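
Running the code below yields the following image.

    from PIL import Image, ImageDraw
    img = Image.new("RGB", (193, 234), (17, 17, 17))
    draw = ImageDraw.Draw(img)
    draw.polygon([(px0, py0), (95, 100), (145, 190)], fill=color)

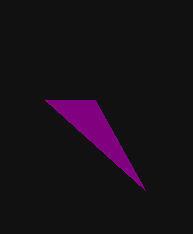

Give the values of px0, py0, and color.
px0 = 45
py0 = 100
color = 'purple'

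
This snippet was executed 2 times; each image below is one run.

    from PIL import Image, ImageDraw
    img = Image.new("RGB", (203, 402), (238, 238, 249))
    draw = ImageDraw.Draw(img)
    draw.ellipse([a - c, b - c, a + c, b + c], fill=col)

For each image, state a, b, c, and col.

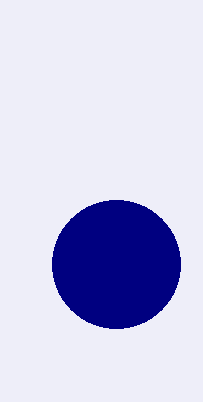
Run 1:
a = 116; b = 264; c = 64; col = 'navy'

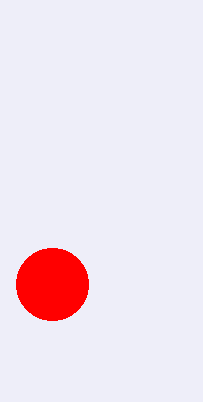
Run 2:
a = 52, b = 284, c = 36, col = 'red'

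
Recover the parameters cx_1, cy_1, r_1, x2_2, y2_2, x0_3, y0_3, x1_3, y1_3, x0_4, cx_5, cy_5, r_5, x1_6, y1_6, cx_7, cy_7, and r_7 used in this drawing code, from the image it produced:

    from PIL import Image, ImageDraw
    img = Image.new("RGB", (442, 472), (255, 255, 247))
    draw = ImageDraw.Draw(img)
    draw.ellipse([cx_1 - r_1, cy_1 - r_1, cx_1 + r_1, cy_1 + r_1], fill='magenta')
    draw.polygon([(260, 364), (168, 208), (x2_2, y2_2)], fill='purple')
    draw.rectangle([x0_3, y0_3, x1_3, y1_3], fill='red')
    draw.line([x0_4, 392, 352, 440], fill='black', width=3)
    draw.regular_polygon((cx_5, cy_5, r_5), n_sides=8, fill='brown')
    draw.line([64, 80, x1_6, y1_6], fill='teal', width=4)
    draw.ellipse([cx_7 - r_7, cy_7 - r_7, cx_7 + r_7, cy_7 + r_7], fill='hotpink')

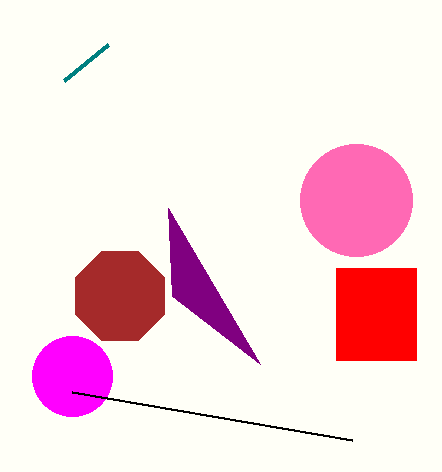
cx_1 = 72; cy_1 = 376; r_1 = 40; x2_2 = 172; y2_2 = 296; x0_3 = 336; y0_3 = 268; x1_3 = 416; y1_3 = 360; x0_4 = 72; cx_5 = 120; cy_5 = 296; r_5 = 48; x1_6 = 108; y1_6 = 44; cx_7 = 356; cy_7 = 200; r_7 = 56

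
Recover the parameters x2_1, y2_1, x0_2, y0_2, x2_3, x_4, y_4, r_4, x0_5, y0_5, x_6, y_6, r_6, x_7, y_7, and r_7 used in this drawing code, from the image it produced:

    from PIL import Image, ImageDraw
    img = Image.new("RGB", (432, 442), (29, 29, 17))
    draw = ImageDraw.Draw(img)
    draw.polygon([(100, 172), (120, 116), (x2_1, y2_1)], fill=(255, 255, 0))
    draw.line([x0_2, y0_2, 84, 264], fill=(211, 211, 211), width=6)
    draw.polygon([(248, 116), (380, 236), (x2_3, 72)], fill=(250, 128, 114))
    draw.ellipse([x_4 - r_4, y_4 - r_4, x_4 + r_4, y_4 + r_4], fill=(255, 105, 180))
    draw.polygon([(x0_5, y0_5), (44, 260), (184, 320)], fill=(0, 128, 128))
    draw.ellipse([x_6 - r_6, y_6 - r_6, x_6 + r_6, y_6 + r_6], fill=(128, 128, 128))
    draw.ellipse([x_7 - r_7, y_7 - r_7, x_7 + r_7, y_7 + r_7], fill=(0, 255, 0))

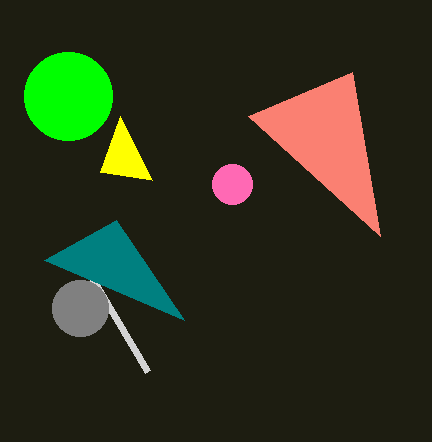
x2_1 = 152
y2_1 = 180
x0_2 = 148
y0_2 = 372
x2_3 = 352
x_4 = 232
y_4 = 184
r_4 = 20
x0_5 = 116
y0_5 = 220
x_6 = 80
y_6 = 308
r_6 = 28
x_7 = 68
y_7 = 96
r_7 = 44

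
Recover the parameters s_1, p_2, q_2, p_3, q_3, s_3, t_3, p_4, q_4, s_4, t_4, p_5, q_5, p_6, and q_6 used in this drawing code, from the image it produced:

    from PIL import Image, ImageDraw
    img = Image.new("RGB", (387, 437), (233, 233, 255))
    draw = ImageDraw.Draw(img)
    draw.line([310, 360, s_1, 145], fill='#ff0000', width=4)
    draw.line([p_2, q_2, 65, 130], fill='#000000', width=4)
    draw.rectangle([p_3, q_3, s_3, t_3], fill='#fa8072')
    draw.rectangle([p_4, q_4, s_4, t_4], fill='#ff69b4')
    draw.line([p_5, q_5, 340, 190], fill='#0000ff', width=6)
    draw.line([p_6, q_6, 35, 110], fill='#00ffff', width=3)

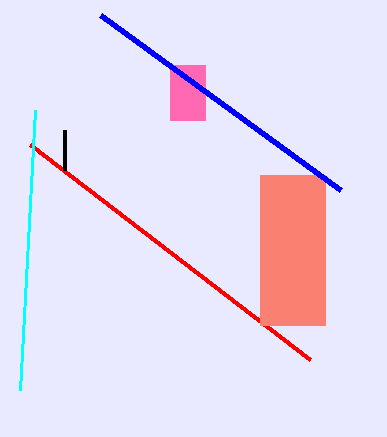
s_1 = 30, p_2 = 65, q_2 = 170, p_3 = 260, q_3 = 175, s_3 = 325, t_3 = 325, p_4 = 170, q_4 = 65, s_4 = 205, t_4 = 120, p_5 = 100, q_5 = 15, p_6 = 20, q_6 = 390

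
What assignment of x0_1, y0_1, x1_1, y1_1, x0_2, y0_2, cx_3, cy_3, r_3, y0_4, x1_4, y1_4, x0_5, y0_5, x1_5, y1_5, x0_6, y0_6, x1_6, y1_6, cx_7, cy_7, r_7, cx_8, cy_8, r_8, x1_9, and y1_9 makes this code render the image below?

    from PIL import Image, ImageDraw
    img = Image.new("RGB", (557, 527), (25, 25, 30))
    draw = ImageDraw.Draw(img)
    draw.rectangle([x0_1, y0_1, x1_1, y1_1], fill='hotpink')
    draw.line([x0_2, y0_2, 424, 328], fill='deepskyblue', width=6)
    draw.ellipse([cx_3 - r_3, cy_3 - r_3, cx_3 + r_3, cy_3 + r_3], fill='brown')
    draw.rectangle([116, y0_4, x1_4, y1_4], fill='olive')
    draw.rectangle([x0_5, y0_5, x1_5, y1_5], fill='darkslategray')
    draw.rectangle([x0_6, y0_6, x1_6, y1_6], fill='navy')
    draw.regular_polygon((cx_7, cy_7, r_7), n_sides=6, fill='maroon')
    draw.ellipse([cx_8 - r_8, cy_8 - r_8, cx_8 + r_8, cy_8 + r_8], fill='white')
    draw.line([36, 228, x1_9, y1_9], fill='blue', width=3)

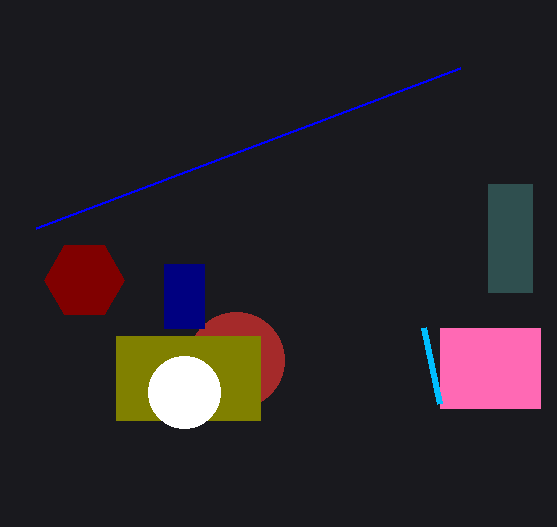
x0_1 = 440
y0_1 = 328
x1_1 = 540
y1_1 = 408
x0_2 = 440
y0_2 = 404
cx_3 = 236
cy_3 = 360
r_3 = 48
y0_4 = 336
x1_4 = 260
y1_4 = 420
x0_5 = 488
y0_5 = 184
x1_5 = 532
y1_5 = 292
x0_6 = 164
y0_6 = 264
x1_6 = 204
y1_6 = 328
cx_7 = 84
cy_7 = 280
r_7 = 40
cx_8 = 184
cy_8 = 392
r_8 = 36
x1_9 = 460
y1_9 = 68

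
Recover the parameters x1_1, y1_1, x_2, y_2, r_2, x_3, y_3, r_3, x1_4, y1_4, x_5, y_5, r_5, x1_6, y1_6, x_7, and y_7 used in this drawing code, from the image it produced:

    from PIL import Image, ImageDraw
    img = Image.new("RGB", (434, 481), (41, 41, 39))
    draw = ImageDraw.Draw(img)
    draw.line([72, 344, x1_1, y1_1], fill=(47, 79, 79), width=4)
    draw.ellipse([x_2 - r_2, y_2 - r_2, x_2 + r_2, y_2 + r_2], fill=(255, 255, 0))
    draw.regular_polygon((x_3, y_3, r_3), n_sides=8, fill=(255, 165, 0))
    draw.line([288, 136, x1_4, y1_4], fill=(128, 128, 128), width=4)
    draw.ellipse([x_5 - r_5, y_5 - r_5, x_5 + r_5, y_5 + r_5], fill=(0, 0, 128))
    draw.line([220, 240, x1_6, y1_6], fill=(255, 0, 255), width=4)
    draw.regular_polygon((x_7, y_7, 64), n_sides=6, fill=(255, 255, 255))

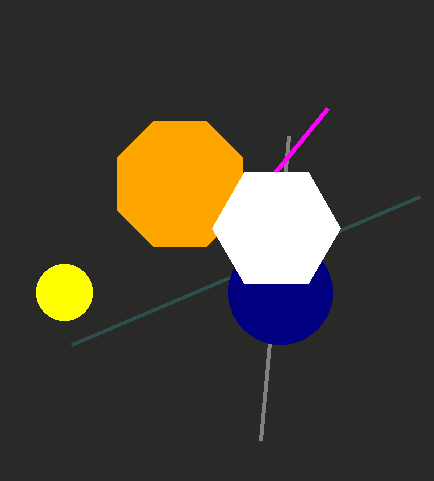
x1_1 = 420; y1_1 = 196; x_2 = 64; y_2 = 292; r_2 = 28; x_3 = 180; y_3 = 184; r_3 = 68; x1_4 = 260; y1_4 = 440; x_5 = 280; y_5 = 292; r_5 = 52; x1_6 = 328; y1_6 = 108; x_7 = 276; y_7 = 228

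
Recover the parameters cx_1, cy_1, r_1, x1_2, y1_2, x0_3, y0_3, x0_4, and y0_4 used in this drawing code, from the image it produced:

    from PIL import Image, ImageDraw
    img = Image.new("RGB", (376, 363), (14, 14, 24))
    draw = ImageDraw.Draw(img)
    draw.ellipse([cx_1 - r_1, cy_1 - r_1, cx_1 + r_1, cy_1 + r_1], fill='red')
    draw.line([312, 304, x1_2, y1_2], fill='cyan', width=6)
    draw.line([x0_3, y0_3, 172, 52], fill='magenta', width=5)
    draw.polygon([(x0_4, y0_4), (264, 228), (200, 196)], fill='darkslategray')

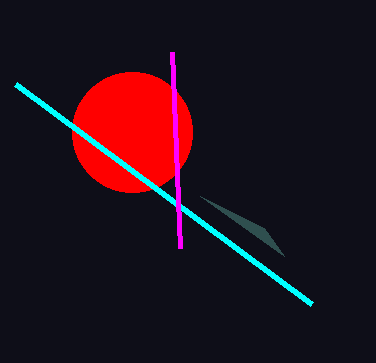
cx_1 = 132, cy_1 = 132, r_1 = 60, x1_2 = 16, y1_2 = 84, x0_3 = 180, y0_3 = 248, x0_4 = 284, y0_4 = 256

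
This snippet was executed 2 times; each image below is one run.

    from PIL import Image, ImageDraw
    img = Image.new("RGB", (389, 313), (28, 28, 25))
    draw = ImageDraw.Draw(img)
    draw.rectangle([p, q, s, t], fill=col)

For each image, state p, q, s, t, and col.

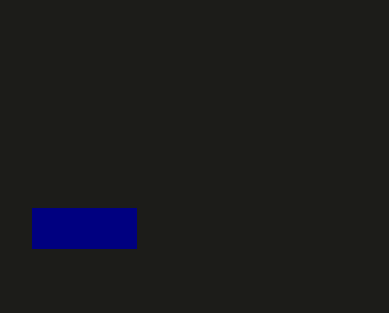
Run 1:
p = 32, q = 208, s = 136, t = 248, col = 'navy'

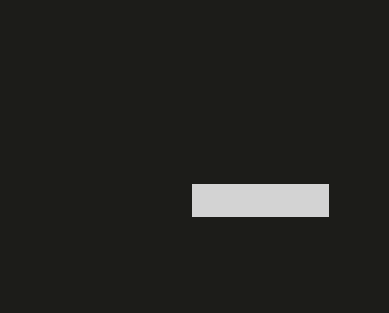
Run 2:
p = 192
q = 184
s = 328
t = 216
col = 'lightgray'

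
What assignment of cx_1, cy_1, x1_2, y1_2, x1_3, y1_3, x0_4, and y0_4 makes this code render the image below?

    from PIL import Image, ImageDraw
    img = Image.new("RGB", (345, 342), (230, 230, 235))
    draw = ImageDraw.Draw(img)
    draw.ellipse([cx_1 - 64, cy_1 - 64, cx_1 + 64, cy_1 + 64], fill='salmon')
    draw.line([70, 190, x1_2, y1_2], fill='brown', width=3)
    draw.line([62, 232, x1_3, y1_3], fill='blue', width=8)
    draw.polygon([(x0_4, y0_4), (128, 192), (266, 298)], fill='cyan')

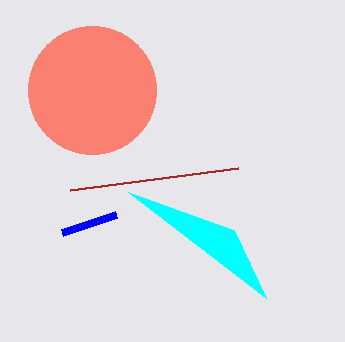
cx_1 = 92, cy_1 = 90, x1_2 = 238, y1_2 = 168, x1_3 = 116, y1_3 = 214, x0_4 = 234, y0_4 = 230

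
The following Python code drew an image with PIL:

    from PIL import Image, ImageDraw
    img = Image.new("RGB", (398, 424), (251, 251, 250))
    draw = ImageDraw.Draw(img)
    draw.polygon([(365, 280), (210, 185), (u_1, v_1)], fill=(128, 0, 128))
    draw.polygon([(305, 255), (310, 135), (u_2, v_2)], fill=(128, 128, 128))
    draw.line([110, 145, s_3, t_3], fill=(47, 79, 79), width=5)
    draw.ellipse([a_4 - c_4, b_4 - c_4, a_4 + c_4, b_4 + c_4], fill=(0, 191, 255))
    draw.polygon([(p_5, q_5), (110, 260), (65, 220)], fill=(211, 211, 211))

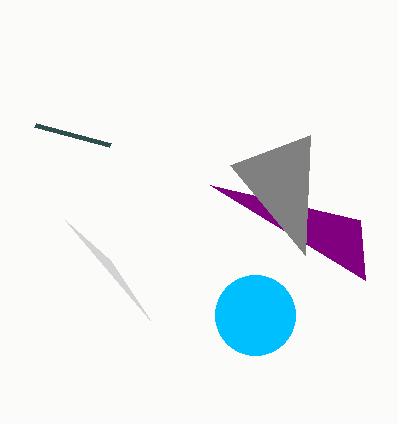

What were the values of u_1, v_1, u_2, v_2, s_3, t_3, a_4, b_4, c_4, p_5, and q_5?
u_1 = 360; v_1 = 220; u_2 = 230; v_2 = 165; s_3 = 35; t_3 = 125; a_4 = 255; b_4 = 315; c_4 = 40; p_5 = 150; q_5 = 320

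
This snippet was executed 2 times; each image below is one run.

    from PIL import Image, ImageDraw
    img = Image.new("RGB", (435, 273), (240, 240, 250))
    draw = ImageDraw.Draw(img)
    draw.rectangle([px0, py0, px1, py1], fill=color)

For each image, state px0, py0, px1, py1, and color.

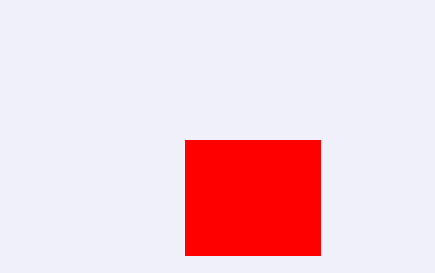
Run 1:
px0 = 185
py0 = 140
px1 = 320
py1 = 255
color = 'red'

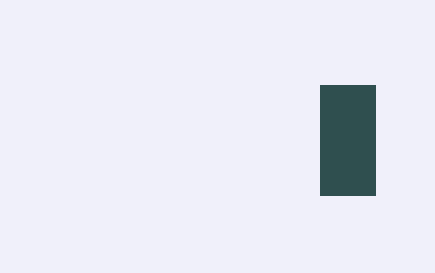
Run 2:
px0 = 320, py0 = 85, px1 = 375, py1 = 195, color = 'darkslategray'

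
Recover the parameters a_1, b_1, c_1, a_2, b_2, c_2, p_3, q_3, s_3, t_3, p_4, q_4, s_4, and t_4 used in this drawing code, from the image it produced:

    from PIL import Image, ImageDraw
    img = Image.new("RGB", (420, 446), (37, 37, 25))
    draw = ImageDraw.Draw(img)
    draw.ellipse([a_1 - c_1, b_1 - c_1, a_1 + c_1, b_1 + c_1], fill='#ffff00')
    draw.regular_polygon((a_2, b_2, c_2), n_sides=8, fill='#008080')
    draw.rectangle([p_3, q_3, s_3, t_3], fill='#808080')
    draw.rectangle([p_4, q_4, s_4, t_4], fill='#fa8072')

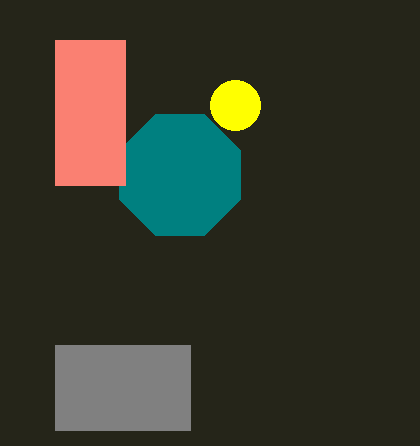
a_1 = 235, b_1 = 105, c_1 = 25, a_2 = 180, b_2 = 175, c_2 = 65, p_3 = 55, q_3 = 345, s_3 = 190, t_3 = 430, p_4 = 55, q_4 = 40, s_4 = 125, t_4 = 185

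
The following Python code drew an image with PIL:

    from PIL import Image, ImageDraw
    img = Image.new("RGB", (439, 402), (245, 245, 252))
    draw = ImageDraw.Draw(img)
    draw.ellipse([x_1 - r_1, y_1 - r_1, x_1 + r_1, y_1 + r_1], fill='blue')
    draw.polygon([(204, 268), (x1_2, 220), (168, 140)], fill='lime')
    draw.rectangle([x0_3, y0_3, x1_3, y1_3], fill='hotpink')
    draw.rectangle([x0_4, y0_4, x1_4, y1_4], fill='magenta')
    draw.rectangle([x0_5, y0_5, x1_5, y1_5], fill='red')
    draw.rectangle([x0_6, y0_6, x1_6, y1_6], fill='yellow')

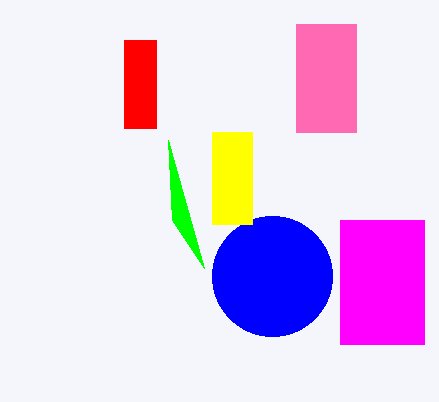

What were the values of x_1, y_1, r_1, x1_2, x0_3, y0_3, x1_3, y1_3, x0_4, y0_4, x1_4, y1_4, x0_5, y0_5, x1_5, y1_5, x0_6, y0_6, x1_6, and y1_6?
x_1 = 272
y_1 = 276
r_1 = 60
x1_2 = 172
x0_3 = 296
y0_3 = 24
x1_3 = 356
y1_3 = 132
x0_4 = 340
y0_4 = 220
x1_4 = 424
y1_4 = 344
x0_5 = 124
y0_5 = 40
x1_5 = 156
y1_5 = 128
x0_6 = 212
y0_6 = 132
x1_6 = 252
y1_6 = 224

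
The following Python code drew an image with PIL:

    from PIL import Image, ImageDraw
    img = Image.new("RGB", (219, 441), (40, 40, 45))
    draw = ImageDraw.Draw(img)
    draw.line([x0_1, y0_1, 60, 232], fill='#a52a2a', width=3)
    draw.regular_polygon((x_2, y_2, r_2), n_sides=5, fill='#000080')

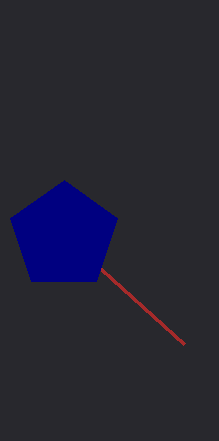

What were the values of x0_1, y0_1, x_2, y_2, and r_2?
x0_1 = 184
y0_1 = 344
x_2 = 64
y_2 = 236
r_2 = 56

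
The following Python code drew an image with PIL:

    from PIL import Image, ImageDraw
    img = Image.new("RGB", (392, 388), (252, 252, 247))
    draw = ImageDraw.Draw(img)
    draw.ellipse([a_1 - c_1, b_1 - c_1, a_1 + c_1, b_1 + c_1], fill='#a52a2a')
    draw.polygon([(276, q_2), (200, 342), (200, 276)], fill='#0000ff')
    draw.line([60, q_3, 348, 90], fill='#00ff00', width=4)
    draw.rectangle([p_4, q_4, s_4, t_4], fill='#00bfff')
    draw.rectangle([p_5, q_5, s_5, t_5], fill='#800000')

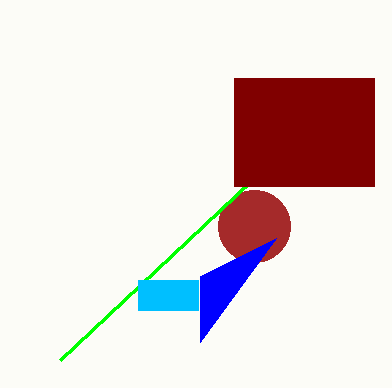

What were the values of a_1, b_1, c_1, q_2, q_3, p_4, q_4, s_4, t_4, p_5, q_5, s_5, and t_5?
a_1 = 254; b_1 = 226; c_1 = 36; q_2 = 238; q_3 = 360; p_4 = 138; q_4 = 280; s_4 = 198; t_4 = 310; p_5 = 234; q_5 = 78; s_5 = 374; t_5 = 186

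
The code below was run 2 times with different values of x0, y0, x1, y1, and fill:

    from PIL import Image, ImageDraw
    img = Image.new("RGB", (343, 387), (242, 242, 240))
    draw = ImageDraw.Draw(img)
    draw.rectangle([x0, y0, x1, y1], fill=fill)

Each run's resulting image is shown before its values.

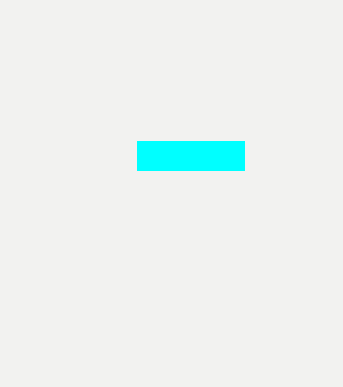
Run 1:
x0 = 137, y0 = 141, x1 = 244, y1 = 170, fill = 'cyan'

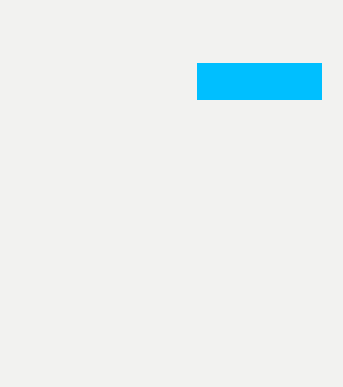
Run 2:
x0 = 197; y0 = 63; x1 = 321; y1 = 99; fill = 'deepskyblue'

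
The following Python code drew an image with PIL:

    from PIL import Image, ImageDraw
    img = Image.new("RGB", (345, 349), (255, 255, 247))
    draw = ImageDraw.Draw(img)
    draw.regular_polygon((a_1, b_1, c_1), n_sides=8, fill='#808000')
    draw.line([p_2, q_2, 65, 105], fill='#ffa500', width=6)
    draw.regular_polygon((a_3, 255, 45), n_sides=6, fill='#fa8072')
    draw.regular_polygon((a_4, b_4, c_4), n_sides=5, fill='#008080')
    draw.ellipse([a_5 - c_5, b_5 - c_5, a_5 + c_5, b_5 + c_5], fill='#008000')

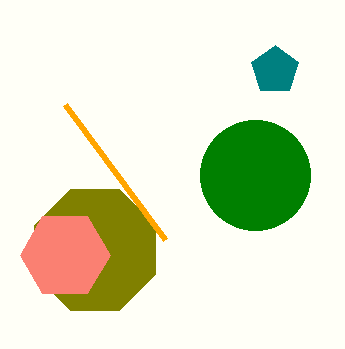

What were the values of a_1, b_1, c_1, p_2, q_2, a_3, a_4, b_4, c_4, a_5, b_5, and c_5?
a_1 = 95; b_1 = 250; c_1 = 65; p_2 = 165; q_2 = 240; a_3 = 65; a_4 = 275; b_4 = 70; c_4 = 25; a_5 = 255; b_5 = 175; c_5 = 55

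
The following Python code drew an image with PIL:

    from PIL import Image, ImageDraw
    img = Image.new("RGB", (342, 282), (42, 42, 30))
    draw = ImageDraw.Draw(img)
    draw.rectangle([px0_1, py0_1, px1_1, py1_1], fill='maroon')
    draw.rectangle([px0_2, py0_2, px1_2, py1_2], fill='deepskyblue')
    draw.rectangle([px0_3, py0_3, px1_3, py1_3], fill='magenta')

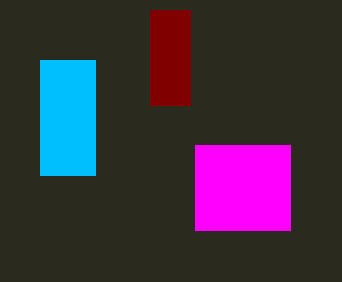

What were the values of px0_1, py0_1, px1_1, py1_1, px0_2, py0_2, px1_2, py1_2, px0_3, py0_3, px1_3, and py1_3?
px0_1 = 150, py0_1 = 10, px1_1 = 190, py1_1 = 105, px0_2 = 40, py0_2 = 60, px1_2 = 95, py1_2 = 175, px0_3 = 195, py0_3 = 145, px1_3 = 290, py1_3 = 230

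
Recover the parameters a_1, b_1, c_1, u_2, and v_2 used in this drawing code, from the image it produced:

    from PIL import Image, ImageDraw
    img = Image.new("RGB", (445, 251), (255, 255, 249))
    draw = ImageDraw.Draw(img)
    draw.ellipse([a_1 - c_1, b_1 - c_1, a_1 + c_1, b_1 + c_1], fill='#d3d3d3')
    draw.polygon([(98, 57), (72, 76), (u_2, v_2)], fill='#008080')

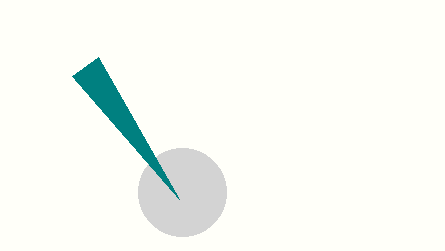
a_1 = 182
b_1 = 192
c_1 = 44
u_2 = 179
v_2 = 199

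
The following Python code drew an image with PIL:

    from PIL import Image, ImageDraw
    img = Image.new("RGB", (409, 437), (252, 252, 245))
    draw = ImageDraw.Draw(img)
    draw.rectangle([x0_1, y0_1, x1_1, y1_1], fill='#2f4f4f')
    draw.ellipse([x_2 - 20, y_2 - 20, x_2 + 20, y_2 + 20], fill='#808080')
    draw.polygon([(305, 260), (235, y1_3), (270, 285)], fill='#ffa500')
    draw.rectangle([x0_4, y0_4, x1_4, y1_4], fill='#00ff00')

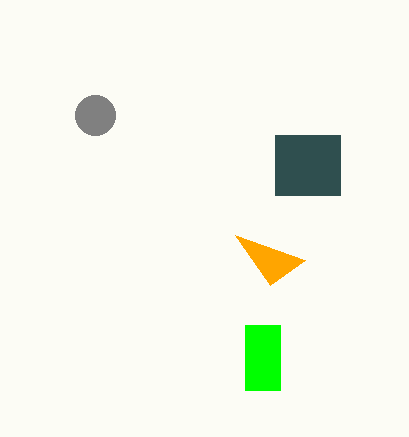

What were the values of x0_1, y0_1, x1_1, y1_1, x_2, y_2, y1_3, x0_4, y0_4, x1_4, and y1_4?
x0_1 = 275, y0_1 = 135, x1_1 = 340, y1_1 = 195, x_2 = 95, y_2 = 115, y1_3 = 235, x0_4 = 245, y0_4 = 325, x1_4 = 280, y1_4 = 390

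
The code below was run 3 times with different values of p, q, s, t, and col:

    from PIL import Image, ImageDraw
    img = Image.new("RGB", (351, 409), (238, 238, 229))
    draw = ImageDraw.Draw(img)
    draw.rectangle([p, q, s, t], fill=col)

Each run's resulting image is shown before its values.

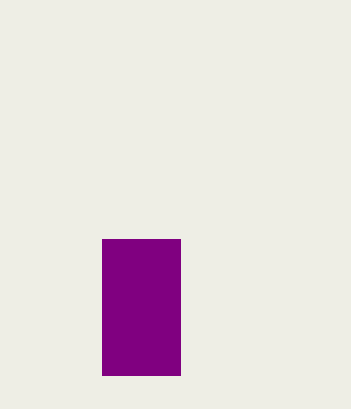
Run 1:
p = 102, q = 239, s = 180, t = 375, col = 'purple'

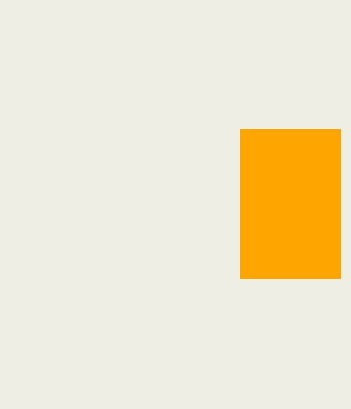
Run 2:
p = 240; q = 129; s = 340; t = 278; col = 'orange'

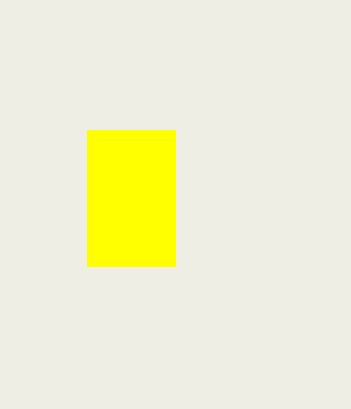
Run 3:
p = 87, q = 130, s = 175, t = 266, col = 'yellow'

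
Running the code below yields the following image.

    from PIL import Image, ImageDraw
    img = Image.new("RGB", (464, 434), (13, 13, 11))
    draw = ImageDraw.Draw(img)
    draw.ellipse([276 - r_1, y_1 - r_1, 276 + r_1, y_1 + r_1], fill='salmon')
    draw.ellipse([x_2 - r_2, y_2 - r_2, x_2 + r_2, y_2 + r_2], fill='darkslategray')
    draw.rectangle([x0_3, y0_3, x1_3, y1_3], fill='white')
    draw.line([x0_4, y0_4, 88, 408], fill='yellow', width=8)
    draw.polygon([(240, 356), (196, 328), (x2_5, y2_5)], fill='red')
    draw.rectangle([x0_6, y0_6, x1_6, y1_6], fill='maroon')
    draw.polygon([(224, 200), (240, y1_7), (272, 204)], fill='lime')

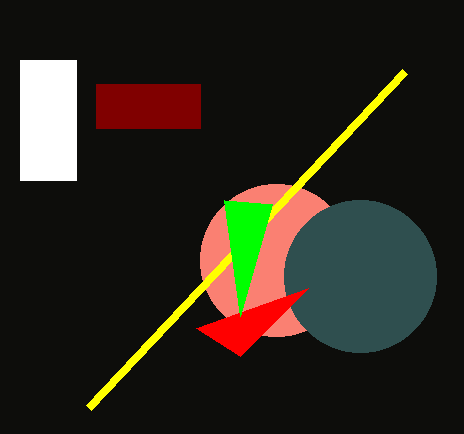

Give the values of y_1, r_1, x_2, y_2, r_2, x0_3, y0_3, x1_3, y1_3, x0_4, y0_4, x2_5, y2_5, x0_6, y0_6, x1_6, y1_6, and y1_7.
y_1 = 260; r_1 = 76; x_2 = 360; y_2 = 276; r_2 = 76; x0_3 = 20; y0_3 = 60; x1_3 = 76; y1_3 = 180; x0_4 = 404; y0_4 = 72; x2_5 = 308; y2_5 = 288; x0_6 = 96; y0_6 = 84; x1_6 = 200; y1_6 = 128; y1_7 = 316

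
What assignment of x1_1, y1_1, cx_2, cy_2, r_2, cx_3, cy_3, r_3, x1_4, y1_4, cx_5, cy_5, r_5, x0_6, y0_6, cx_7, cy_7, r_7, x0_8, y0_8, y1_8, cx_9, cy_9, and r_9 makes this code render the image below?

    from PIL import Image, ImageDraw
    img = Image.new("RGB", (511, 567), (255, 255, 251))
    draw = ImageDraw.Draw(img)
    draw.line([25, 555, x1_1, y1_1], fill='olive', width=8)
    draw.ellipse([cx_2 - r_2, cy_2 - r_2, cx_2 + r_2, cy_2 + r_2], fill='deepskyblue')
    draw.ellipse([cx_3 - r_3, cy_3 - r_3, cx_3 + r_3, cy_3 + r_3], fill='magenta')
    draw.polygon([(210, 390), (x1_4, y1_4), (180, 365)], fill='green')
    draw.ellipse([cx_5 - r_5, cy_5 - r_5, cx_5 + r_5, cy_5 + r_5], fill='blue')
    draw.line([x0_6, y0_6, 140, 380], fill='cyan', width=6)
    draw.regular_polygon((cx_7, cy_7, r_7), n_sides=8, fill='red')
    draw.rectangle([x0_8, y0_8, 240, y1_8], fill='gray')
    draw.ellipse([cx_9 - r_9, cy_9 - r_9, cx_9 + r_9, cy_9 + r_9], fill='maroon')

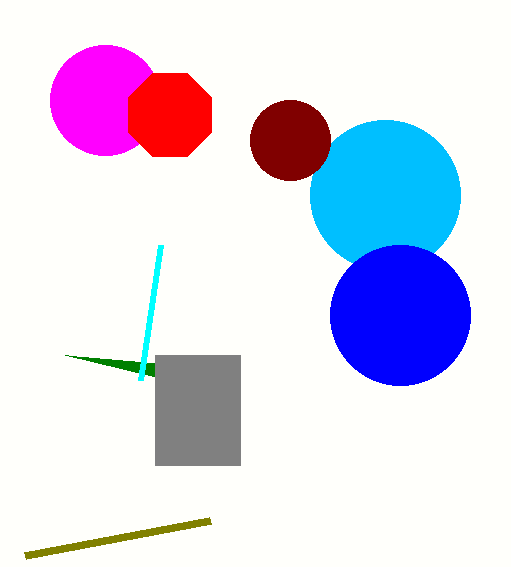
x1_1 = 210
y1_1 = 520
cx_2 = 385
cy_2 = 195
r_2 = 75
cx_3 = 105
cy_3 = 100
r_3 = 55
x1_4 = 65
y1_4 = 355
cx_5 = 400
cy_5 = 315
r_5 = 70
x0_6 = 160
y0_6 = 245
cx_7 = 170
cy_7 = 115
r_7 = 45
x0_8 = 155
y0_8 = 355
y1_8 = 465
cx_9 = 290
cy_9 = 140
r_9 = 40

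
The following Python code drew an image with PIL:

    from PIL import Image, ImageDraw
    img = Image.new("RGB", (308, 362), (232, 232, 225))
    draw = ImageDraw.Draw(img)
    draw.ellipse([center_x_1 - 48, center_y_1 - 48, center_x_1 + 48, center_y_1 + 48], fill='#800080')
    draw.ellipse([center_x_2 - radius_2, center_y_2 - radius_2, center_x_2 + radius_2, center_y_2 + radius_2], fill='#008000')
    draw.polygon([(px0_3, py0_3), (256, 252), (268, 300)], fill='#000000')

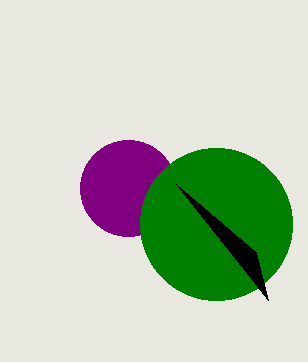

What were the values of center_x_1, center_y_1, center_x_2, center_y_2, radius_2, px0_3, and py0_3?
center_x_1 = 128, center_y_1 = 188, center_x_2 = 216, center_y_2 = 224, radius_2 = 76, px0_3 = 176, py0_3 = 184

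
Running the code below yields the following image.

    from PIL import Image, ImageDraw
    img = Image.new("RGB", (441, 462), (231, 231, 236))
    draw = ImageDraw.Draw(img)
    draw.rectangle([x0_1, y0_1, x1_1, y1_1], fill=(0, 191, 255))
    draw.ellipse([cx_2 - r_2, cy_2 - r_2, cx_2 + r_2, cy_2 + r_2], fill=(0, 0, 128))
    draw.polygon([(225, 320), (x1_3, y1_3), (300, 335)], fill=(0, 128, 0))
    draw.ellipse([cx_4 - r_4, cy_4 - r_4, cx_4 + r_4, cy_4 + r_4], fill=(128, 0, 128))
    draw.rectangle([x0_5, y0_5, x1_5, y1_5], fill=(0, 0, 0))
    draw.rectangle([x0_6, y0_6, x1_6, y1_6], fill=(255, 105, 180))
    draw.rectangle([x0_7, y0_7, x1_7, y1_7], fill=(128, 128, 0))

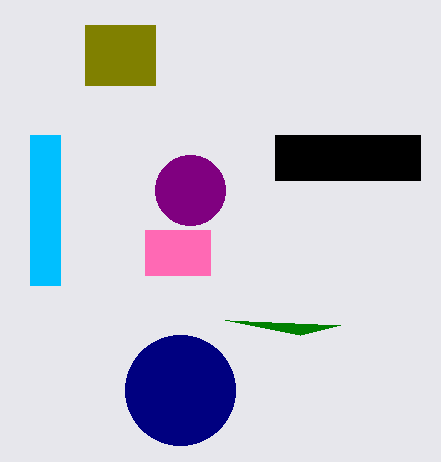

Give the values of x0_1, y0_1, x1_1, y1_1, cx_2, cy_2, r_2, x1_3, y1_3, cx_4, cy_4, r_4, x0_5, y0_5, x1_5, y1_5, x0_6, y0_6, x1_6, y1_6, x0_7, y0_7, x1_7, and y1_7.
x0_1 = 30; y0_1 = 135; x1_1 = 60; y1_1 = 285; cx_2 = 180; cy_2 = 390; r_2 = 55; x1_3 = 340; y1_3 = 325; cx_4 = 190; cy_4 = 190; r_4 = 35; x0_5 = 275; y0_5 = 135; x1_5 = 420; y1_5 = 180; x0_6 = 145; y0_6 = 230; x1_6 = 210; y1_6 = 275; x0_7 = 85; y0_7 = 25; x1_7 = 155; y1_7 = 85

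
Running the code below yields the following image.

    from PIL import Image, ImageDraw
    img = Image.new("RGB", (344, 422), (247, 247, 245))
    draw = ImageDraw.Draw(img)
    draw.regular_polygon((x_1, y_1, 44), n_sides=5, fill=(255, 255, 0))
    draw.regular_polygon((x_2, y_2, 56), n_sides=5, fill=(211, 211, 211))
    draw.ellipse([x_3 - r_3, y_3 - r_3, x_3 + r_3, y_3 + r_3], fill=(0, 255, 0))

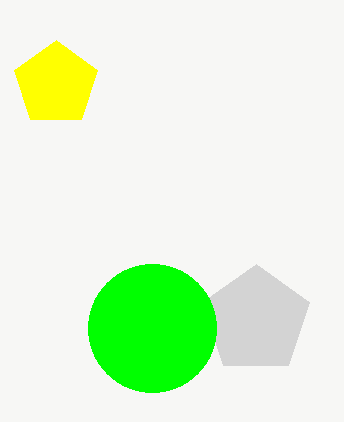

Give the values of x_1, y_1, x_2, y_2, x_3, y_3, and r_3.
x_1 = 56
y_1 = 84
x_2 = 256
y_2 = 320
x_3 = 152
y_3 = 328
r_3 = 64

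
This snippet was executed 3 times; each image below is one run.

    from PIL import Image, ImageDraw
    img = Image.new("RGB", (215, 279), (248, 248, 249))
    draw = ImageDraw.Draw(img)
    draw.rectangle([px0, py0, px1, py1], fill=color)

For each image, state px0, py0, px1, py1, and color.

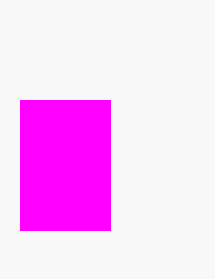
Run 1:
px0 = 20
py0 = 100
px1 = 110
py1 = 230
color = 'magenta'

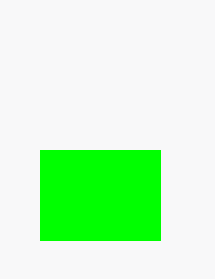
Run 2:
px0 = 40
py0 = 150
px1 = 160
py1 = 240
color = 'lime'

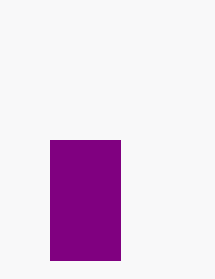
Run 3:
px0 = 50, py0 = 140, px1 = 120, py1 = 260, color = 'purple'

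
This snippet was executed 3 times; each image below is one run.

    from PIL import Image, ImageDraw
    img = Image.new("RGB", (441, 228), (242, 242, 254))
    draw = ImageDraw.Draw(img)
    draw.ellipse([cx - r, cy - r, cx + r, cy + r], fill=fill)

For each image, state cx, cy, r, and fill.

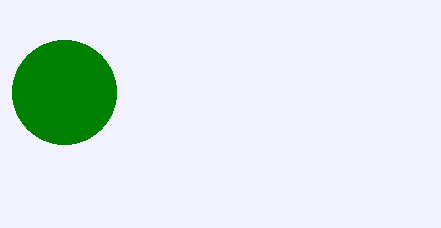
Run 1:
cx = 64; cy = 92; r = 52; fill = 'green'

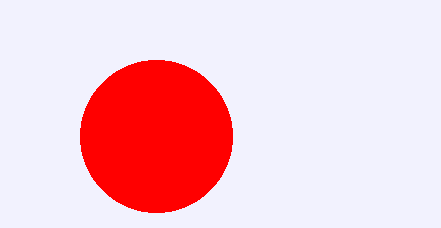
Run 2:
cx = 156; cy = 136; r = 76; fill = 'red'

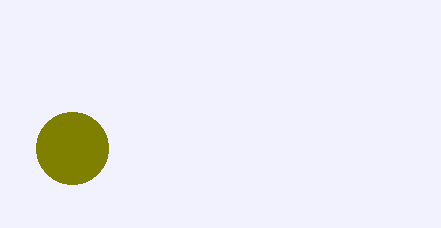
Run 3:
cx = 72
cy = 148
r = 36
fill = 'olive'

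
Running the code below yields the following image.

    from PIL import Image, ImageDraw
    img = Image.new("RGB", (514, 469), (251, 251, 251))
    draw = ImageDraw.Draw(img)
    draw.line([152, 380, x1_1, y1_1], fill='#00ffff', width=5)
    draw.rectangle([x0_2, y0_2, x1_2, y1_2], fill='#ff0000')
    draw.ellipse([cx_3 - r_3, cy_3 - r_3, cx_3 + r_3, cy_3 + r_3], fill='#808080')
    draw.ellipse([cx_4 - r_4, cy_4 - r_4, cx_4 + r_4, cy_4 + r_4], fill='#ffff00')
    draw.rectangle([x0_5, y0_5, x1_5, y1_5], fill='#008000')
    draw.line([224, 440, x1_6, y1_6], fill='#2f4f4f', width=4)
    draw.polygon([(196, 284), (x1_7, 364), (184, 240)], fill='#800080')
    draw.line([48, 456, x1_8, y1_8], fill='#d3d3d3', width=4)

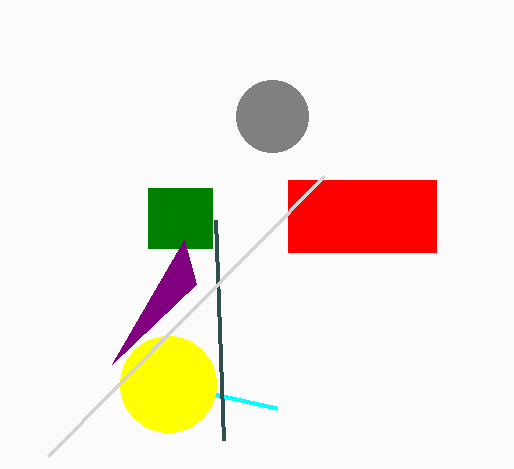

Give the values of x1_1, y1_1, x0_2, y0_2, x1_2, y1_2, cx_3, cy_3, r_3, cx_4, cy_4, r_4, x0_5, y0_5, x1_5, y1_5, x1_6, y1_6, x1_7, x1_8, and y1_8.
x1_1 = 276; y1_1 = 408; x0_2 = 288; y0_2 = 180; x1_2 = 436; y1_2 = 252; cx_3 = 272; cy_3 = 116; r_3 = 36; cx_4 = 168; cy_4 = 384; r_4 = 48; x0_5 = 148; y0_5 = 188; x1_5 = 212; y1_5 = 248; x1_6 = 216; y1_6 = 220; x1_7 = 112; x1_8 = 324; y1_8 = 176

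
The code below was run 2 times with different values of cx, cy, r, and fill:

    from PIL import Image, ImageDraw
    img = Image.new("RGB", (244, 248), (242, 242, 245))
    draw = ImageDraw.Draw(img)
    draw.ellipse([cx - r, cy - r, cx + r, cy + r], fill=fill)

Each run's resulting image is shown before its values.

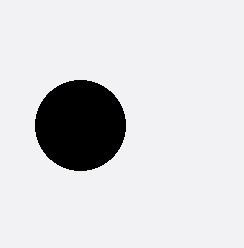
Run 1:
cx = 80; cy = 125; r = 45; fill = 'black'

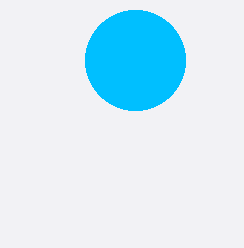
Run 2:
cx = 135; cy = 60; r = 50; fill = 'deepskyblue'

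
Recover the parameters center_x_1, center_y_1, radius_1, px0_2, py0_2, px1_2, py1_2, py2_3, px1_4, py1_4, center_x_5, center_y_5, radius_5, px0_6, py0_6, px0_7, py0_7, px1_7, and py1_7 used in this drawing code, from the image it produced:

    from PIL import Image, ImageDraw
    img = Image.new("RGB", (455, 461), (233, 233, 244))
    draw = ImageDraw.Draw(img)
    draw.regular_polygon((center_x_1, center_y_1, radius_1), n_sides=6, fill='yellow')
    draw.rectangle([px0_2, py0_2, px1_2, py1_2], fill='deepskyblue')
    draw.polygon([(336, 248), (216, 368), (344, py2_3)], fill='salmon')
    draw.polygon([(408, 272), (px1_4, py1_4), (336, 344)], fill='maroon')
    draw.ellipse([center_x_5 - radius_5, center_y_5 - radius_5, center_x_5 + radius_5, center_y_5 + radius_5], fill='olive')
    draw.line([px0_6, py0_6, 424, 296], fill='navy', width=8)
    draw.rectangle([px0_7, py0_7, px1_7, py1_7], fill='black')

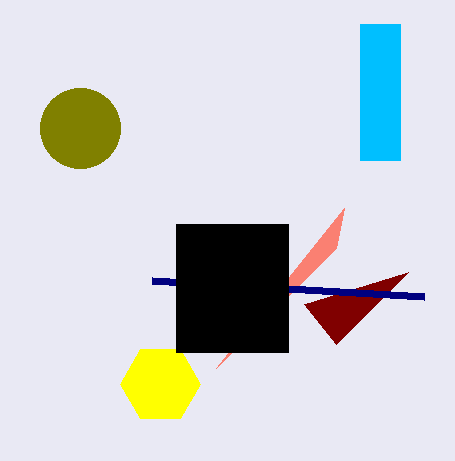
center_x_1 = 160
center_y_1 = 384
radius_1 = 40
px0_2 = 360
py0_2 = 24
px1_2 = 400
py1_2 = 160
py2_3 = 208
px1_4 = 304
py1_4 = 304
center_x_5 = 80
center_y_5 = 128
radius_5 = 40
px0_6 = 152
py0_6 = 280
px0_7 = 176
py0_7 = 224
px1_7 = 288
py1_7 = 352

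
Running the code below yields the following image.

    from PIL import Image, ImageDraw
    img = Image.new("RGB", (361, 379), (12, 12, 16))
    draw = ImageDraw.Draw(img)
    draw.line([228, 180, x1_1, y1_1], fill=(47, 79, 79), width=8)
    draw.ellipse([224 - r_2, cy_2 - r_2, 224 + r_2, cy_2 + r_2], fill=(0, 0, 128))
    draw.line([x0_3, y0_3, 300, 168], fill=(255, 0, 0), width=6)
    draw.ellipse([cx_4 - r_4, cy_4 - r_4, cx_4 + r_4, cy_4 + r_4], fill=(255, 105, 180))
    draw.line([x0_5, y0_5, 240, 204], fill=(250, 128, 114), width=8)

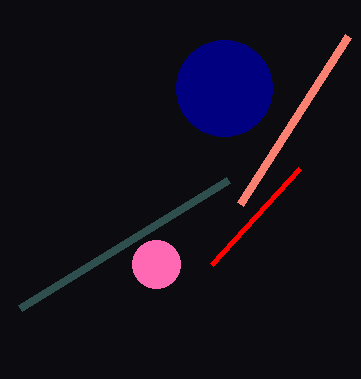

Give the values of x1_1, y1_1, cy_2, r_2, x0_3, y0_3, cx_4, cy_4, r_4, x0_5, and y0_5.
x1_1 = 20
y1_1 = 308
cy_2 = 88
r_2 = 48
x0_3 = 212
y0_3 = 264
cx_4 = 156
cy_4 = 264
r_4 = 24
x0_5 = 348
y0_5 = 36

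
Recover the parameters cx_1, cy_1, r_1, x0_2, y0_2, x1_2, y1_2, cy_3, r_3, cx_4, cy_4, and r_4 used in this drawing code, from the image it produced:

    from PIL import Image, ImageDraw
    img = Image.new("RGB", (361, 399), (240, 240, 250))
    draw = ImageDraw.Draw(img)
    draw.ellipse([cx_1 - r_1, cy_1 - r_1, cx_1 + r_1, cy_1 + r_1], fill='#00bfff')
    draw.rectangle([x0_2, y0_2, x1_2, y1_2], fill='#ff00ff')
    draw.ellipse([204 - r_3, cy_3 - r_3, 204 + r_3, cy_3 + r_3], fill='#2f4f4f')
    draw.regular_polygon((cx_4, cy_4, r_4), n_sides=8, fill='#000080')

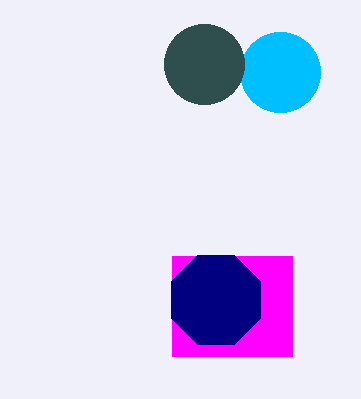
cx_1 = 280; cy_1 = 72; r_1 = 40; x0_2 = 172; y0_2 = 256; x1_2 = 292; y1_2 = 356; cy_3 = 64; r_3 = 40; cx_4 = 216; cy_4 = 300; r_4 = 48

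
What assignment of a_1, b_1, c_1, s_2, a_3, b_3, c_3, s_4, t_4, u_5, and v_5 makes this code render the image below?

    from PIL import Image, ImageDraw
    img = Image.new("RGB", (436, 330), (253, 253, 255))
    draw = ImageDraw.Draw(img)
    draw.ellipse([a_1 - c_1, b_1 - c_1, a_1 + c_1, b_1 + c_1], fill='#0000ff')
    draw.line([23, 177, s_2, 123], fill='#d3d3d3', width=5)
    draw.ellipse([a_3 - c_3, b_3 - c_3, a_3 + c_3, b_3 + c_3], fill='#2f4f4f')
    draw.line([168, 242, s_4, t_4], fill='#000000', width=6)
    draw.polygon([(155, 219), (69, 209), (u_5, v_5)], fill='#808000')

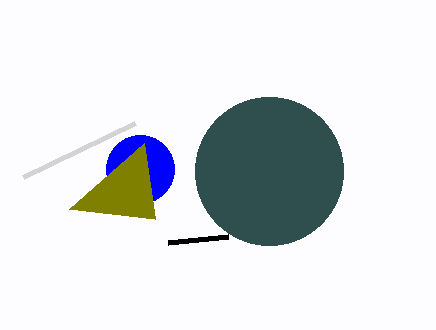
a_1 = 140; b_1 = 169; c_1 = 34; s_2 = 135; a_3 = 269; b_3 = 171; c_3 = 74; s_4 = 228; t_4 = 236; u_5 = 144; v_5 = 143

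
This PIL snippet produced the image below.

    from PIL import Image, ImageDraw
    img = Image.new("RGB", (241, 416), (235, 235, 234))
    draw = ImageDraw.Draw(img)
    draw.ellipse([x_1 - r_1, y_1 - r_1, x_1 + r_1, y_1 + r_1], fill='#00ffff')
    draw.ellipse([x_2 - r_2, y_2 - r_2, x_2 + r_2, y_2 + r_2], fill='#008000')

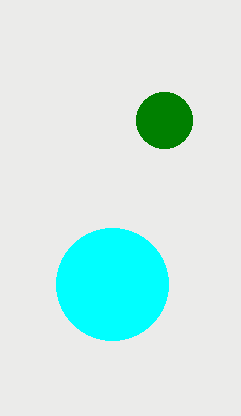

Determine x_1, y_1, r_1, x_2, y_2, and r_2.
x_1 = 112, y_1 = 284, r_1 = 56, x_2 = 164, y_2 = 120, r_2 = 28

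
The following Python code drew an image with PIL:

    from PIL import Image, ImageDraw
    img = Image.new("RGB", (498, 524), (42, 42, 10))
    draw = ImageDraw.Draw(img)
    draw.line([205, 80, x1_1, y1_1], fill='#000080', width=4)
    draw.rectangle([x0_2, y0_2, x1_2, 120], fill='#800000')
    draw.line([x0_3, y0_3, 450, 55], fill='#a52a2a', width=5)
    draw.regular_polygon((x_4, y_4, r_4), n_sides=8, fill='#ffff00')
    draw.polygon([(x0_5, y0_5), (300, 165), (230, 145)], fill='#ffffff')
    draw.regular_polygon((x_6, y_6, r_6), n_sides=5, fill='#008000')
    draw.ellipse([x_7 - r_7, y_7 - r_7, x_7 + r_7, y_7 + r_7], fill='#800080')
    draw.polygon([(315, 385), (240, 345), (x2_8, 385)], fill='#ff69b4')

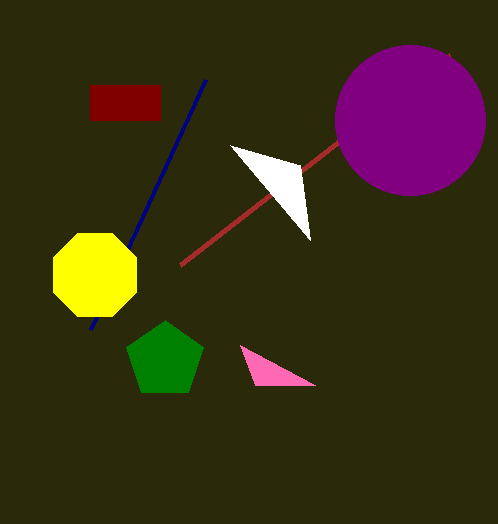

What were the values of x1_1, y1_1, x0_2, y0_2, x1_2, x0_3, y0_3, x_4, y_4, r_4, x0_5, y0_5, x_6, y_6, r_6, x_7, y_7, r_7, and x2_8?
x1_1 = 90
y1_1 = 330
x0_2 = 90
y0_2 = 85
x1_2 = 160
x0_3 = 180
y0_3 = 265
x_4 = 95
y_4 = 275
r_4 = 45
x0_5 = 310
y0_5 = 240
x_6 = 165
y_6 = 360
r_6 = 40
x_7 = 410
y_7 = 120
r_7 = 75
x2_8 = 255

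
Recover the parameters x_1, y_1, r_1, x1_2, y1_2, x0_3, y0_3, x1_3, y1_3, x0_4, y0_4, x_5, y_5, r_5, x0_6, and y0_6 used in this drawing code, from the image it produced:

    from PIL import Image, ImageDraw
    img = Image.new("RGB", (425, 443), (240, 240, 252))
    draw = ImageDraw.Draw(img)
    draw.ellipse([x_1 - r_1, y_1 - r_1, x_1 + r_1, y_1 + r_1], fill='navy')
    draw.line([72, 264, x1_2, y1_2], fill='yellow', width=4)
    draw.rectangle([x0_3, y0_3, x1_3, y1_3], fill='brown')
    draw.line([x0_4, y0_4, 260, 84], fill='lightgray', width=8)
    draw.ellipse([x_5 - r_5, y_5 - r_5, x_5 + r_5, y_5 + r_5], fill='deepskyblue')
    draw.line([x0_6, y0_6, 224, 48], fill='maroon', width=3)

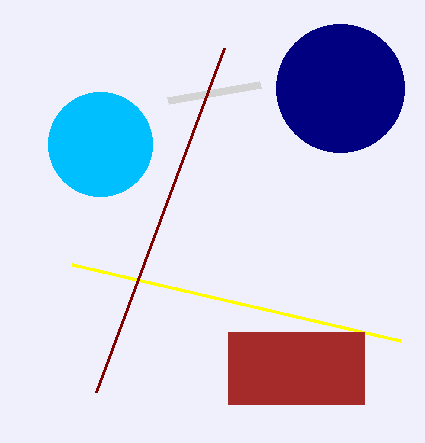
x_1 = 340; y_1 = 88; r_1 = 64; x1_2 = 400; y1_2 = 340; x0_3 = 228; y0_3 = 332; x1_3 = 364; y1_3 = 404; x0_4 = 168; y0_4 = 100; x_5 = 100; y_5 = 144; r_5 = 52; x0_6 = 96; y0_6 = 392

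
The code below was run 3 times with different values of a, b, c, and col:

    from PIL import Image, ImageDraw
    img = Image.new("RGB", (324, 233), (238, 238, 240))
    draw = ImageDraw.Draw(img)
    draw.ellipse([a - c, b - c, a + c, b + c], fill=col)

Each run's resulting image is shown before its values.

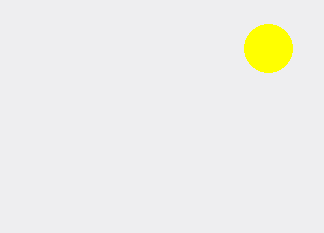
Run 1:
a = 268
b = 48
c = 24
col = 'yellow'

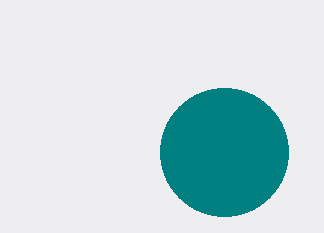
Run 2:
a = 224, b = 152, c = 64, col = 'teal'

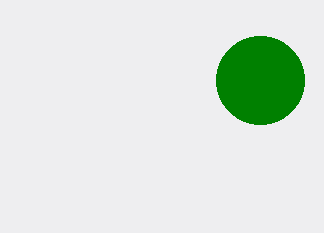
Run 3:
a = 260; b = 80; c = 44; col = 'green'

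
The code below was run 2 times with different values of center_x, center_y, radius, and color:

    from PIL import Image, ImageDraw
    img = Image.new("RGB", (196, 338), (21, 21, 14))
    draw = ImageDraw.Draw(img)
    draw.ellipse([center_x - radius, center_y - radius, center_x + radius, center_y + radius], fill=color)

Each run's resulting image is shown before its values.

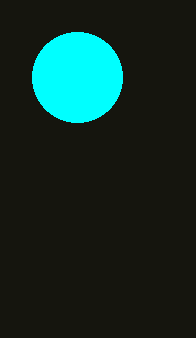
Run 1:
center_x = 77; center_y = 77; radius = 45; color = 'cyan'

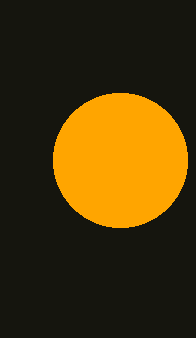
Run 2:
center_x = 120, center_y = 160, radius = 67, color = 'orange'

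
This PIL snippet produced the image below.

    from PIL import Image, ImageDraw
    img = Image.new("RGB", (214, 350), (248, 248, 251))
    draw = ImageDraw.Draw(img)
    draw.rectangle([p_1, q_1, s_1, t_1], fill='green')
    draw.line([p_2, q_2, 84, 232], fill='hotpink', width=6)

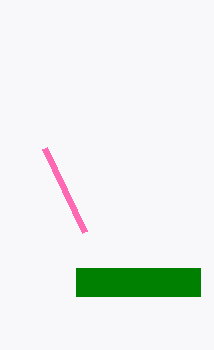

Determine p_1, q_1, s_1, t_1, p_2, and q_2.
p_1 = 76; q_1 = 268; s_1 = 200; t_1 = 296; p_2 = 44; q_2 = 148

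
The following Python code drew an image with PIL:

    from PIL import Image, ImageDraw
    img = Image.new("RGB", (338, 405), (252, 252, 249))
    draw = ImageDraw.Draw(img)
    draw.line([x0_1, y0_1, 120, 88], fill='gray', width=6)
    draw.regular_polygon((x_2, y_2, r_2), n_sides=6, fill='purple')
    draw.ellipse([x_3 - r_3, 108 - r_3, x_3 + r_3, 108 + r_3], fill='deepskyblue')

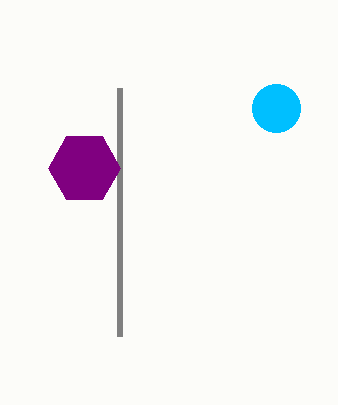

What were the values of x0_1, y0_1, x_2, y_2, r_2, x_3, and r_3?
x0_1 = 120
y0_1 = 336
x_2 = 84
y_2 = 168
r_2 = 36
x_3 = 276
r_3 = 24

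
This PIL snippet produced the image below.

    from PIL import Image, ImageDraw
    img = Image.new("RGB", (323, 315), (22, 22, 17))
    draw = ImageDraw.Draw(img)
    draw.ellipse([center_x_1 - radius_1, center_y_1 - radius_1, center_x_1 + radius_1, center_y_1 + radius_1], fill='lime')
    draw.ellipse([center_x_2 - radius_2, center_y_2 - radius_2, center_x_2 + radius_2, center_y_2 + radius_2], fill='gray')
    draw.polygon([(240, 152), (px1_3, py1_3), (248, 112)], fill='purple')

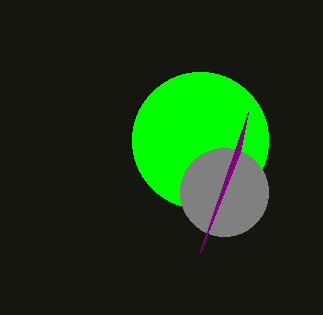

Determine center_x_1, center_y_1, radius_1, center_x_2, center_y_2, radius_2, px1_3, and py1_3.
center_x_1 = 200; center_y_1 = 140; radius_1 = 68; center_x_2 = 224; center_y_2 = 192; radius_2 = 44; px1_3 = 200; py1_3 = 252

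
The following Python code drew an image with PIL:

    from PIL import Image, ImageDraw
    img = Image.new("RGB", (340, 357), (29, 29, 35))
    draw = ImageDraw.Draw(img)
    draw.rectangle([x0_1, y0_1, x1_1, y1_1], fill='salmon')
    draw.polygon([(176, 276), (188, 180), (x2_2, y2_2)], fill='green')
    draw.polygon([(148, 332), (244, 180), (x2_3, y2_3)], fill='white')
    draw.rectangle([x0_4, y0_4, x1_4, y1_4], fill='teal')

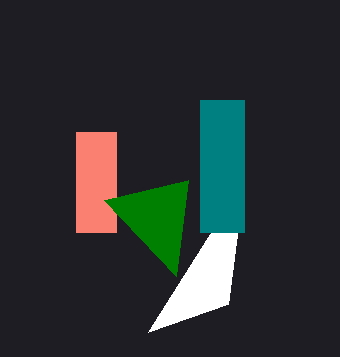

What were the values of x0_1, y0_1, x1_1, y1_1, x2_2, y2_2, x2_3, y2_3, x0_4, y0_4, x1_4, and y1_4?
x0_1 = 76; y0_1 = 132; x1_1 = 116; y1_1 = 232; x2_2 = 104; y2_2 = 200; x2_3 = 228; y2_3 = 304; x0_4 = 200; y0_4 = 100; x1_4 = 244; y1_4 = 232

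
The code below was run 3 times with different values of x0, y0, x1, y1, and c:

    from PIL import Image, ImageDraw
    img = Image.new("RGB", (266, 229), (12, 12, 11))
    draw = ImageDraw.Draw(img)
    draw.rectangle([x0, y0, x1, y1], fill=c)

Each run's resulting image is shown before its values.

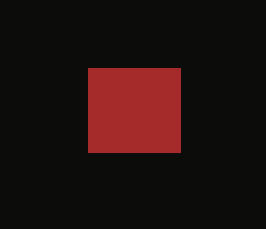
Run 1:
x0 = 88; y0 = 68; x1 = 180; y1 = 152; c = 'brown'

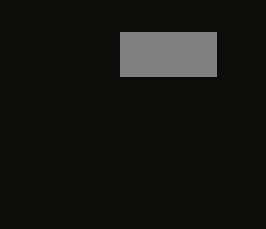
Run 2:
x0 = 120, y0 = 32, x1 = 216, y1 = 76, c = 'gray'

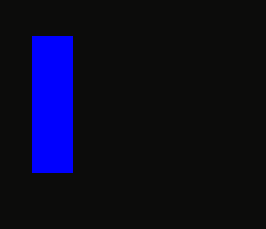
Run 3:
x0 = 32, y0 = 36, x1 = 72, y1 = 172, c = 'blue'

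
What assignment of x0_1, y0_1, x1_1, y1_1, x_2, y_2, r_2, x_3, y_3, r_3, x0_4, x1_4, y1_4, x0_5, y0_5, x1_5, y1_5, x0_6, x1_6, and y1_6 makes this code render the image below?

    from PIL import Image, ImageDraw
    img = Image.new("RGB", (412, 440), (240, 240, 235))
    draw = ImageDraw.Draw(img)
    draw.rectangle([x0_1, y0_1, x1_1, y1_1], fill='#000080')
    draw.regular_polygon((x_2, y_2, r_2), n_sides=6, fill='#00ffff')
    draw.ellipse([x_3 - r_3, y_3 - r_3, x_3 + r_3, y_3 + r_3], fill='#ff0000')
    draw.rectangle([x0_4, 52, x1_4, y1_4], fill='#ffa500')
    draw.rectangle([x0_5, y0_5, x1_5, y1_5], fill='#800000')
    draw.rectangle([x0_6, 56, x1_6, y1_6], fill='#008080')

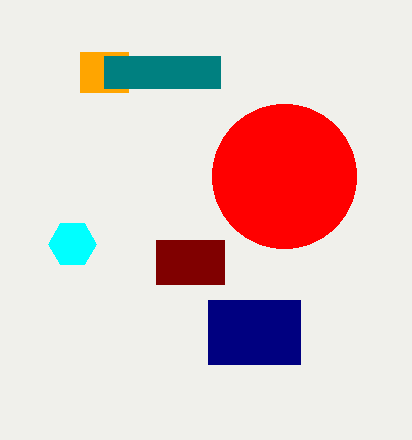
x0_1 = 208, y0_1 = 300, x1_1 = 300, y1_1 = 364, x_2 = 72, y_2 = 244, r_2 = 24, x_3 = 284, y_3 = 176, r_3 = 72, x0_4 = 80, x1_4 = 128, y1_4 = 92, x0_5 = 156, y0_5 = 240, x1_5 = 224, y1_5 = 284, x0_6 = 104, x1_6 = 220, y1_6 = 88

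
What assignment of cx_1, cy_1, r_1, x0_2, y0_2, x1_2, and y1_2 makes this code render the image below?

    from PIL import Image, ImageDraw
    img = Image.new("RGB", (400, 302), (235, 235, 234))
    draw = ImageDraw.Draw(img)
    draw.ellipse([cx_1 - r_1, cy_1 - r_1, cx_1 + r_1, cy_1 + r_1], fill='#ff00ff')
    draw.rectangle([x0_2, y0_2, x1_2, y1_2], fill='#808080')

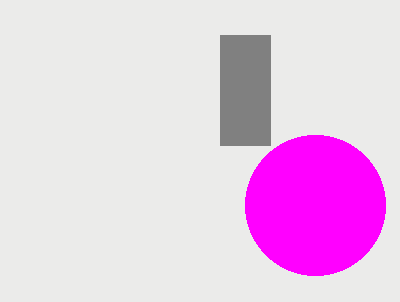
cx_1 = 315; cy_1 = 205; r_1 = 70; x0_2 = 220; y0_2 = 35; x1_2 = 270; y1_2 = 145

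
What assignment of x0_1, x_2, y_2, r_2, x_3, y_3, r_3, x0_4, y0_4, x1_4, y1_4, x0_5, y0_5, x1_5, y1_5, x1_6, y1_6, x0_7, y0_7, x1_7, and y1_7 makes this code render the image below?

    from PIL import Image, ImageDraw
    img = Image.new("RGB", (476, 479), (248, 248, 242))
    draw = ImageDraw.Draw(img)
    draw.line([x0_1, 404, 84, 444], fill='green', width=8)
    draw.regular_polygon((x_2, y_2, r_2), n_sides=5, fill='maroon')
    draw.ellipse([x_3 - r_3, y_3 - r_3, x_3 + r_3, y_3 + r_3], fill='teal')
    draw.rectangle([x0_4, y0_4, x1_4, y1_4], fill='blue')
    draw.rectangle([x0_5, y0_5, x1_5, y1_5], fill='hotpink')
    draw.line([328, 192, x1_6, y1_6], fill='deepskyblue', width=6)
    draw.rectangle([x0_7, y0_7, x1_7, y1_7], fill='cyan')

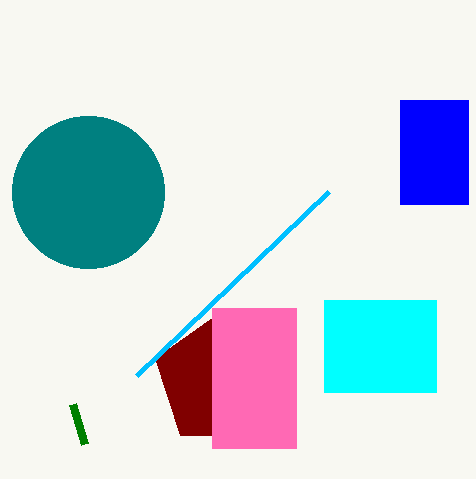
x0_1 = 72, x_2 = 220, y_2 = 380, r_2 = 68, x_3 = 88, y_3 = 192, r_3 = 76, x0_4 = 400, y0_4 = 100, x1_4 = 468, y1_4 = 204, x0_5 = 212, y0_5 = 308, x1_5 = 296, y1_5 = 448, x1_6 = 136, y1_6 = 376, x0_7 = 324, y0_7 = 300, x1_7 = 436, y1_7 = 392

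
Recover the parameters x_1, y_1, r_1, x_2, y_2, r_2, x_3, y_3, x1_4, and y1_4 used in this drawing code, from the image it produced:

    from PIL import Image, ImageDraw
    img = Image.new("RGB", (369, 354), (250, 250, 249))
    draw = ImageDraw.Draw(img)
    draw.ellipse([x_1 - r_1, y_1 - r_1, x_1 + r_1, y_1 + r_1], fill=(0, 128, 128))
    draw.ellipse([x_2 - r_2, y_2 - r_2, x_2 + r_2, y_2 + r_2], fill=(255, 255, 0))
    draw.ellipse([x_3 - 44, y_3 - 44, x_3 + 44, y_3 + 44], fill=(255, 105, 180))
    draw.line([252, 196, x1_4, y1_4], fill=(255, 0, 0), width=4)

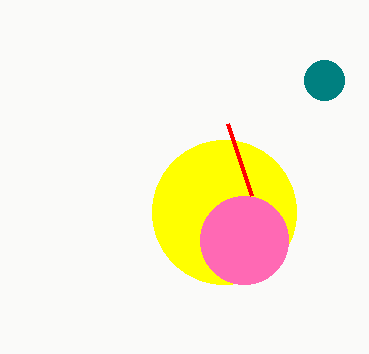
x_1 = 324; y_1 = 80; r_1 = 20; x_2 = 224; y_2 = 212; r_2 = 72; x_3 = 244; y_3 = 240; x1_4 = 228; y1_4 = 124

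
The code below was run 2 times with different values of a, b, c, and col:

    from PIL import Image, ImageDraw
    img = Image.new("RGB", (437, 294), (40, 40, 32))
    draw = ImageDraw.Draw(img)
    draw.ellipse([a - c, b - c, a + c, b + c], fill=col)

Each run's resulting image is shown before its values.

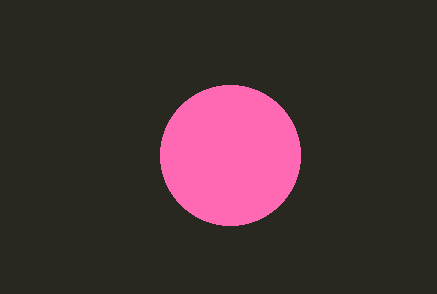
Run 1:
a = 230
b = 155
c = 70
col = 'hotpink'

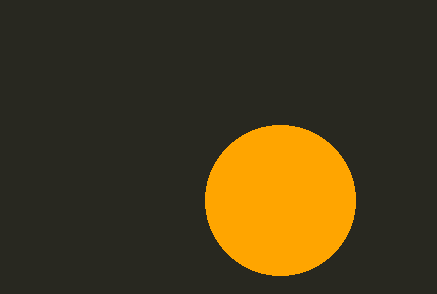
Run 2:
a = 280
b = 200
c = 75
col = 'orange'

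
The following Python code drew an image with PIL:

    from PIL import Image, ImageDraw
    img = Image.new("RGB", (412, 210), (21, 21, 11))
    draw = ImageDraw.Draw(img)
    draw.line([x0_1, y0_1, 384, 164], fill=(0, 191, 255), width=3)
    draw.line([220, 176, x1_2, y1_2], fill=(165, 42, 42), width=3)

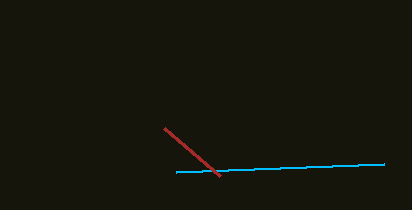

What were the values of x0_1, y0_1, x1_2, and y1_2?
x0_1 = 176
y0_1 = 172
x1_2 = 164
y1_2 = 128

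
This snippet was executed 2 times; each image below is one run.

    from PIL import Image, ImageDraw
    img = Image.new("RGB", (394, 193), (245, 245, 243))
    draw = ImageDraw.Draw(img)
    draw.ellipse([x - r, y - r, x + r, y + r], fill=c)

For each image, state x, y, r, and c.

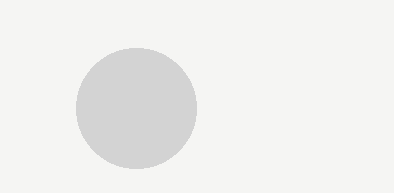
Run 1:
x = 136; y = 108; r = 60; c = 'lightgray'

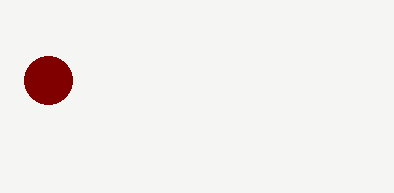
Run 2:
x = 48, y = 80, r = 24, c = 'maroon'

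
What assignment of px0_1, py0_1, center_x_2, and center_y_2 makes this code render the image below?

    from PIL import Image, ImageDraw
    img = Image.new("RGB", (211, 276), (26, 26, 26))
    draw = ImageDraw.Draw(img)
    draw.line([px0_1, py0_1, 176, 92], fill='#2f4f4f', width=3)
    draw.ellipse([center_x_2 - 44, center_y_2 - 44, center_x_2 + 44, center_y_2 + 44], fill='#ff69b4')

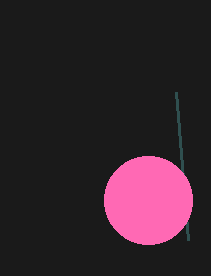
px0_1 = 188, py0_1 = 240, center_x_2 = 148, center_y_2 = 200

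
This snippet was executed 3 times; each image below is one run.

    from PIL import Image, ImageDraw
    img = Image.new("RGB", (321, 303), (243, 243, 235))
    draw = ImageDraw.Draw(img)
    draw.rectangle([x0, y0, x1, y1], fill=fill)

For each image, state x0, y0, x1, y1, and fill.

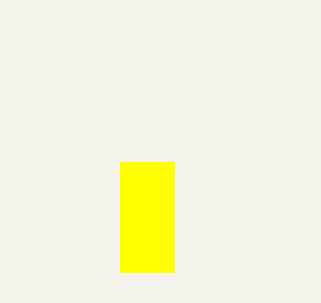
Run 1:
x0 = 120, y0 = 162, x1 = 174, y1 = 272, fill = 'yellow'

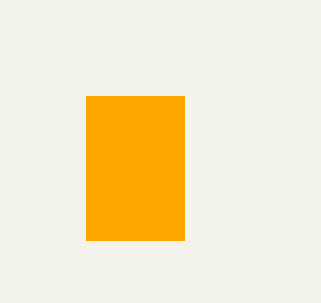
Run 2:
x0 = 86, y0 = 96, x1 = 184, y1 = 240, fill = 'orange'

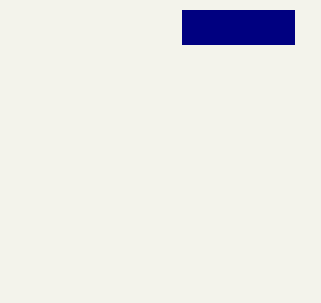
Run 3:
x0 = 182, y0 = 10, x1 = 294, y1 = 44, fill = 'navy'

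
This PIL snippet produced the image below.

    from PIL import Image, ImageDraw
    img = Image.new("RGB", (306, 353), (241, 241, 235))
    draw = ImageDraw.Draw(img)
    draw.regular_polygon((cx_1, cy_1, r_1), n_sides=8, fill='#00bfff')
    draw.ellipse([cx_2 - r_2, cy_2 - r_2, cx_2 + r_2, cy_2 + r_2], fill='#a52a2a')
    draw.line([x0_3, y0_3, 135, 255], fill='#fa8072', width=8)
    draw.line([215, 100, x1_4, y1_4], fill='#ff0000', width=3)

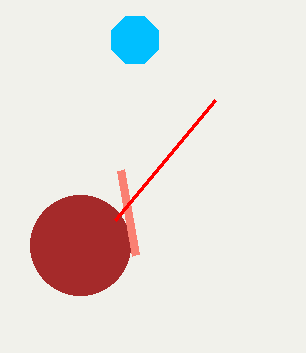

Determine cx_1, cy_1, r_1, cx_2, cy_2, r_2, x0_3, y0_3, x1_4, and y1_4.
cx_1 = 135
cy_1 = 40
r_1 = 25
cx_2 = 80
cy_2 = 245
r_2 = 50
x0_3 = 120
y0_3 = 170
x1_4 = 115
y1_4 = 220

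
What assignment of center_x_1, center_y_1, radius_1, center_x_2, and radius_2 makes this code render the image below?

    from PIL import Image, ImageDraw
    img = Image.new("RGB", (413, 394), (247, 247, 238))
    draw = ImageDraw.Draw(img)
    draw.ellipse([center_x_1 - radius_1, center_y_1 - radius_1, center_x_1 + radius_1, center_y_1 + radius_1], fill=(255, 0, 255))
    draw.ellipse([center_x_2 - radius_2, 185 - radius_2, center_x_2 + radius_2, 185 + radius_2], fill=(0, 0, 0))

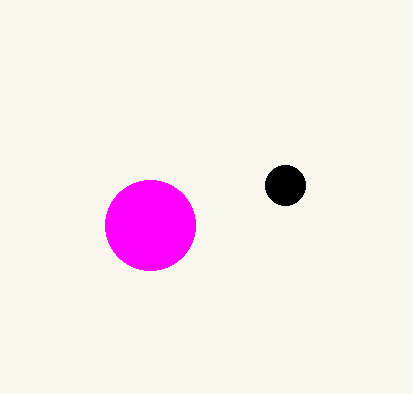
center_x_1 = 150
center_y_1 = 225
radius_1 = 45
center_x_2 = 285
radius_2 = 20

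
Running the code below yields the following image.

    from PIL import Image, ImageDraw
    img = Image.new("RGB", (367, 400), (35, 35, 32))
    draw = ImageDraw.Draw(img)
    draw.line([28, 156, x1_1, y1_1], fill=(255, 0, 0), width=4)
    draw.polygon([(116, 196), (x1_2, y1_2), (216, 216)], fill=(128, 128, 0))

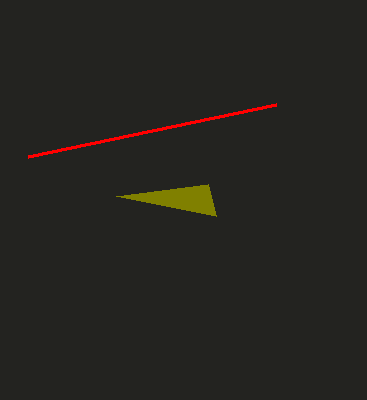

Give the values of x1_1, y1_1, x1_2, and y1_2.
x1_1 = 276
y1_1 = 104
x1_2 = 208
y1_2 = 184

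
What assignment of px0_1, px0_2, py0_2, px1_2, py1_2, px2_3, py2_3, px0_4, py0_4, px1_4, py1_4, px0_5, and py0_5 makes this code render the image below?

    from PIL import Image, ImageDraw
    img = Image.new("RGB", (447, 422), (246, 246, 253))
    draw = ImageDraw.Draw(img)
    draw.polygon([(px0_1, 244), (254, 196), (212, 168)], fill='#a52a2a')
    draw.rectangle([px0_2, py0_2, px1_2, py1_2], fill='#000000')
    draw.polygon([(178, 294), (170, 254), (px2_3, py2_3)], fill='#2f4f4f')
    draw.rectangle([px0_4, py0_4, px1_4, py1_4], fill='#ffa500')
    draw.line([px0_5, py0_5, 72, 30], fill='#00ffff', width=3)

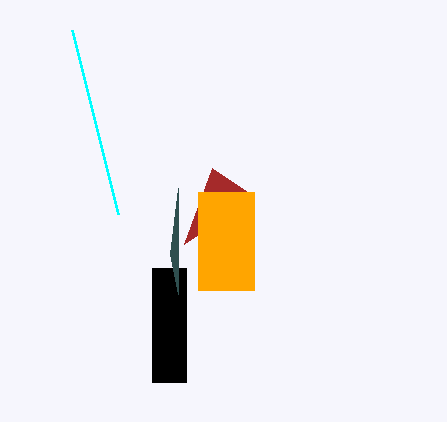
px0_1 = 184, px0_2 = 152, py0_2 = 268, px1_2 = 186, py1_2 = 382, px2_3 = 178, py2_3 = 188, px0_4 = 198, py0_4 = 192, px1_4 = 254, py1_4 = 290, px0_5 = 118, py0_5 = 214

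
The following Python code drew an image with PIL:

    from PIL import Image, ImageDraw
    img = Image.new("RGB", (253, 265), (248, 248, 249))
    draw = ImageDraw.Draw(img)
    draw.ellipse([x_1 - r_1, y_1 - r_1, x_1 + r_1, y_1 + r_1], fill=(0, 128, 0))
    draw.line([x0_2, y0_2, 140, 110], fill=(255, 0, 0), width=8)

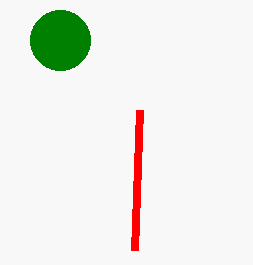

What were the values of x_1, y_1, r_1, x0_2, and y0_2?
x_1 = 60; y_1 = 40; r_1 = 30; x0_2 = 135; y0_2 = 250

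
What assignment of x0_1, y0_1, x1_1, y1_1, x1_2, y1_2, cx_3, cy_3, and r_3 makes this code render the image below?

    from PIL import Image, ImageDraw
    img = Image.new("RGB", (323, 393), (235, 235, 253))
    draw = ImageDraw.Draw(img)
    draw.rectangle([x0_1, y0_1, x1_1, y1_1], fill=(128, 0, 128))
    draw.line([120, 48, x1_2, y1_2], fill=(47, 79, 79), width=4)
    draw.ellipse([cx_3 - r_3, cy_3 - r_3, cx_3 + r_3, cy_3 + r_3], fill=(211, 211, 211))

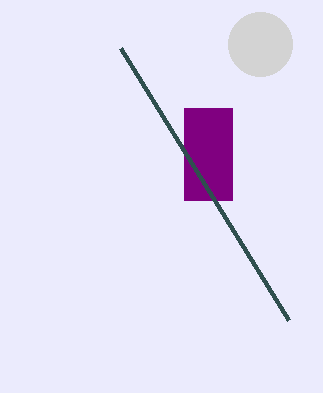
x0_1 = 184, y0_1 = 108, x1_1 = 232, y1_1 = 200, x1_2 = 288, y1_2 = 320, cx_3 = 260, cy_3 = 44, r_3 = 32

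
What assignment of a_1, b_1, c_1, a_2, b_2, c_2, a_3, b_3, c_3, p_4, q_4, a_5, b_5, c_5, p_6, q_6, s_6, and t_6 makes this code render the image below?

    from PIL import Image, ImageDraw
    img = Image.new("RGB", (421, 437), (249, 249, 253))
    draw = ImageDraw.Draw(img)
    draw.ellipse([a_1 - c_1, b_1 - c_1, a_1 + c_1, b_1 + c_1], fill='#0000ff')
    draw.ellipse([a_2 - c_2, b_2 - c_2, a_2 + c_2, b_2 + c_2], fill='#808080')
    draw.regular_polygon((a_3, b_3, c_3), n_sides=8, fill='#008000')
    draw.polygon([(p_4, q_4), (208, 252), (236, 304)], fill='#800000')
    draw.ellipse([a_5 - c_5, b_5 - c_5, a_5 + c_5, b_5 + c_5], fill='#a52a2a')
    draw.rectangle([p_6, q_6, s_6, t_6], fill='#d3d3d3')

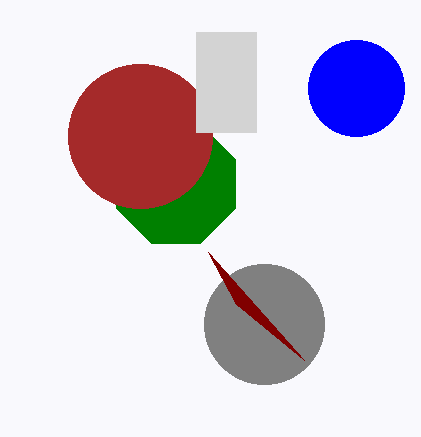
a_1 = 356
b_1 = 88
c_1 = 48
a_2 = 264
b_2 = 324
c_2 = 60
a_3 = 176
b_3 = 184
c_3 = 64
p_4 = 304
q_4 = 360
a_5 = 140
b_5 = 136
c_5 = 72
p_6 = 196
q_6 = 32
s_6 = 256
t_6 = 132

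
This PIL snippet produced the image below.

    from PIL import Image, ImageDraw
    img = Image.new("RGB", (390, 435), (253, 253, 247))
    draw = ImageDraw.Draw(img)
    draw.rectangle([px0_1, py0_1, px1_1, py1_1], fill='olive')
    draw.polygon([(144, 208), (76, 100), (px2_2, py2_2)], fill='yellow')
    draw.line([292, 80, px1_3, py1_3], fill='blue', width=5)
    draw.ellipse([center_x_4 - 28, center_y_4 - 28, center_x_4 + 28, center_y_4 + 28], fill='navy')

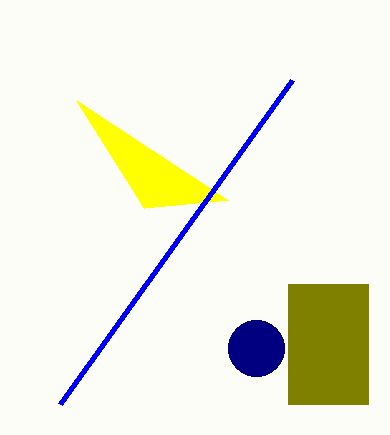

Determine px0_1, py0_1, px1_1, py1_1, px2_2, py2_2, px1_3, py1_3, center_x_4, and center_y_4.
px0_1 = 288
py0_1 = 284
px1_1 = 368
py1_1 = 404
px2_2 = 228
py2_2 = 200
px1_3 = 60
py1_3 = 404
center_x_4 = 256
center_y_4 = 348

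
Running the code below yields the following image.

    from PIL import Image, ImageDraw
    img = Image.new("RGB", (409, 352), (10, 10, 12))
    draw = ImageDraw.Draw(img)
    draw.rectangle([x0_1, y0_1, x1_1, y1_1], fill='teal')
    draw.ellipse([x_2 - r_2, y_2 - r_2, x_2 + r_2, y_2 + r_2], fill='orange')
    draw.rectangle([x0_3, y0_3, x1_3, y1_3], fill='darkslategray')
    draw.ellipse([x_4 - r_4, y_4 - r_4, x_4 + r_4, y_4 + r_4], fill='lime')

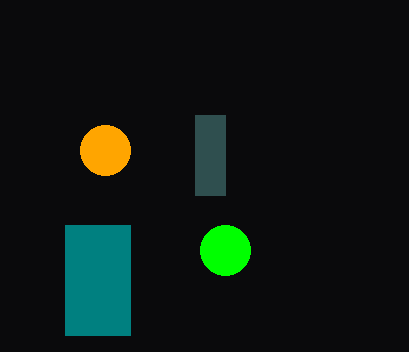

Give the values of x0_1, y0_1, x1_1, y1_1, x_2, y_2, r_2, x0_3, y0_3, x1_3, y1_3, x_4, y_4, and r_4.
x0_1 = 65
y0_1 = 225
x1_1 = 130
y1_1 = 335
x_2 = 105
y_2 = 150
r_2 = 25
x0_3 = 195
y0_3 = 115
x1_3 = 225
y1_3 = 195
x_4 = 225
y_4 = 250
r_4 = 25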